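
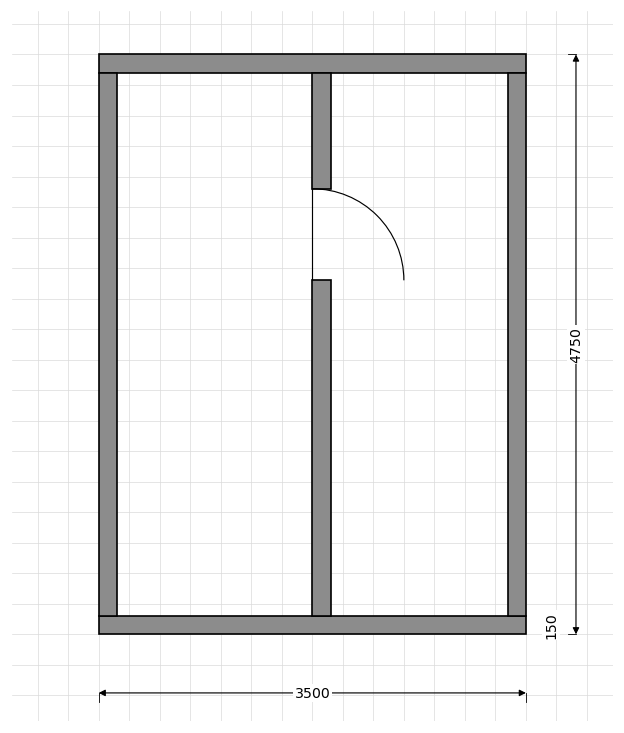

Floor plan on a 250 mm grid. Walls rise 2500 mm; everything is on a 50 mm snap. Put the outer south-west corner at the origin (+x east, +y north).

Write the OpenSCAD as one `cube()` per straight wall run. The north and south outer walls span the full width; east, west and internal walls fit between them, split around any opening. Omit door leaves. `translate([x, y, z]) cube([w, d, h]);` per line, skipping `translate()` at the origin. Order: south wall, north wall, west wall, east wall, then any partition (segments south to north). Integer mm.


cube([3500, 150, 2500]);
translate([0, 4600, 0]) cube([3500, 150, 2500]);
translate([0, 150, 0]) cube([150, 4450, 2500]);
translate([3350, 150, 0]) cube([150, 4450, 2500]);
translate([1750, 150, 0]) cube([150, 2750, 2500]);
translate([1750, 3650, 0]) cube([150, 950, 2500]);


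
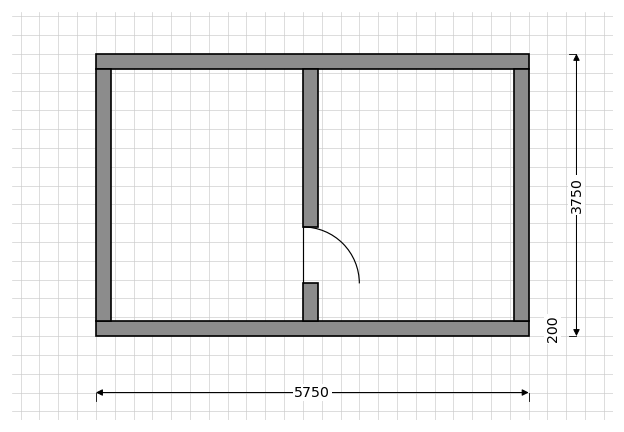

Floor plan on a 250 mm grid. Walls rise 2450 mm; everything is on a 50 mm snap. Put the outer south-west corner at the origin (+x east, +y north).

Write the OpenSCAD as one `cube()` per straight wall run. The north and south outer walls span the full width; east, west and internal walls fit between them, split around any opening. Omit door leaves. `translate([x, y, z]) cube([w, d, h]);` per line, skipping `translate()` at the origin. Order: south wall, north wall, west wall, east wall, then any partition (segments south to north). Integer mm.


cube([5750, 200, 2450]);
translate([0, 3550, 0]) cube([5750, 200, 2450]);
translate([0, 200, 0]) cube([200, 3350, 2450]);
translate([5550, 200, 0]) cube([200, 3350, 2450]);
translate([2750, 200, 0]) cube([200, 500, 2450]);
translate([2750, 1450, 0]) cube([200, 2100, 2450]);


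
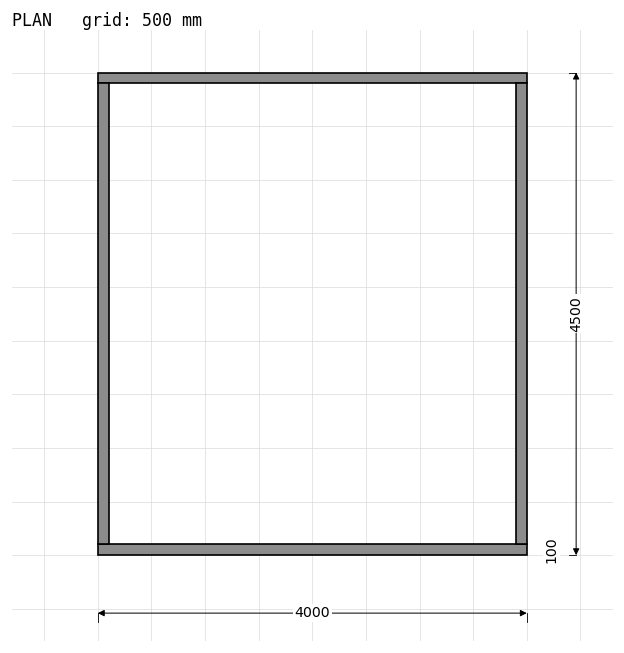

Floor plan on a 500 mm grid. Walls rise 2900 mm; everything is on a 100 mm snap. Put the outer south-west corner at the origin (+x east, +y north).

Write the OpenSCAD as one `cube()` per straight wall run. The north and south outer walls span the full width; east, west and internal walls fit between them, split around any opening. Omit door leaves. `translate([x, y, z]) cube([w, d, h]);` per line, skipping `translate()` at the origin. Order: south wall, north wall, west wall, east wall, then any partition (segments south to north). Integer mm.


cube([4000, 100, 2900]);
translate([0, 4400, 0]) cube([4000, 100, 2900]);
translate([0, 100, 0]) cube([100, 4300, 2900]);
translate([3900, 100, 0]) cube([100, 4300, 2900]);


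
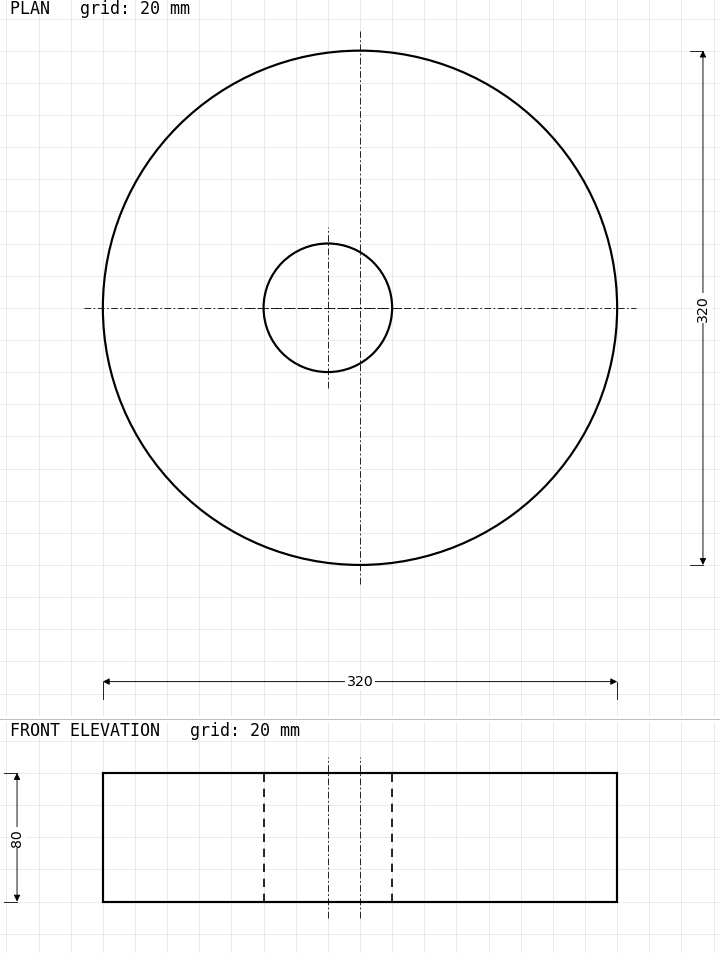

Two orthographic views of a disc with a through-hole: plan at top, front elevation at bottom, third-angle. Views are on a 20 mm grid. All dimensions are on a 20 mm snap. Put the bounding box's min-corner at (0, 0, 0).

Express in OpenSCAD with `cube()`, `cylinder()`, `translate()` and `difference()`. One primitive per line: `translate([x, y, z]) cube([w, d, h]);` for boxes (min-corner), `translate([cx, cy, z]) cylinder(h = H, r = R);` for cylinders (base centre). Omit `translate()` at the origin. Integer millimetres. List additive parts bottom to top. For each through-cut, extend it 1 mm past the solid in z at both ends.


difference() {
  translate([160, 160, 0]) cylinder(h = 80, r = 160);
  translate([140, 160, -1]) cylinder(h = 82, r = 40);
}


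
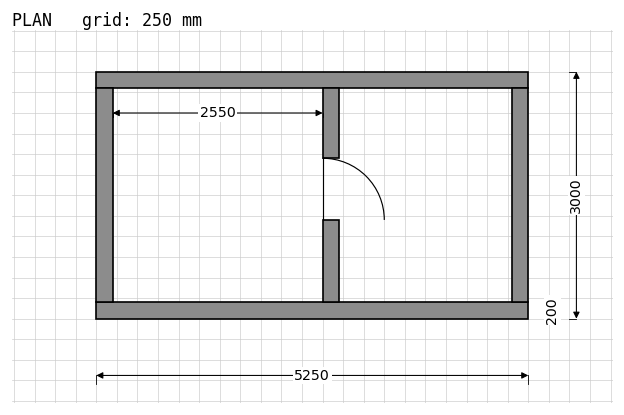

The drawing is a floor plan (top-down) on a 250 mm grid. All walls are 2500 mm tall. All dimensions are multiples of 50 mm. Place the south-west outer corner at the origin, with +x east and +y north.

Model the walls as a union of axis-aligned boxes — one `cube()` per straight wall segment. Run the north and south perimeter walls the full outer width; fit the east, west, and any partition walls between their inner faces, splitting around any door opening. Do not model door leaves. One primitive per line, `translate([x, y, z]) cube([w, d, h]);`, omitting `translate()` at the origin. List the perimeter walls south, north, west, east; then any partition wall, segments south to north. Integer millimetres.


cube([5250, 200, 2500]);
translate([0, 2800, 0]) cube([5250, 200, 2500]);
translate([0, 200, 0]) cube([200, 2600, 2500]);
translate([5050, 200, 0]) cube([200, 2600, 2500]);
translate([2750, 200, 0]) cube([200, 1000, 2500]);
translate([2750, 1950, 0]) cube([200, 850, 2500]);


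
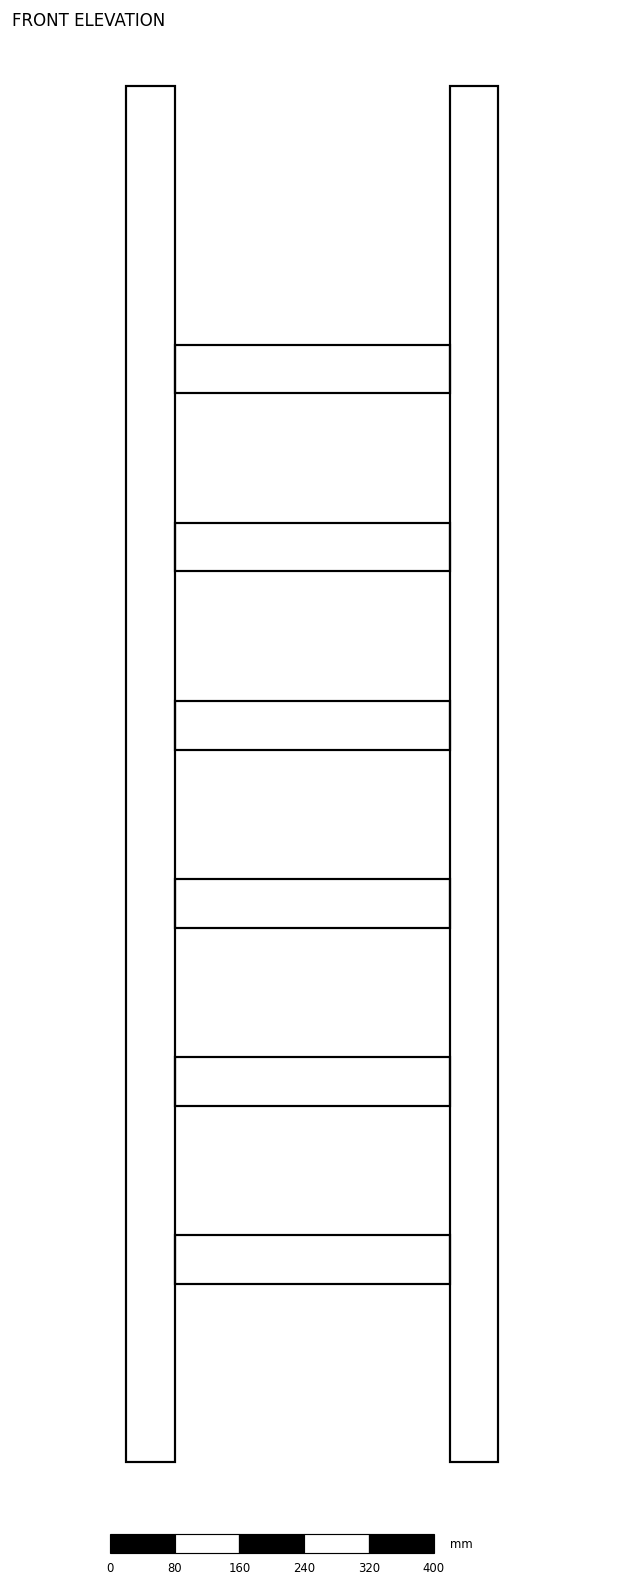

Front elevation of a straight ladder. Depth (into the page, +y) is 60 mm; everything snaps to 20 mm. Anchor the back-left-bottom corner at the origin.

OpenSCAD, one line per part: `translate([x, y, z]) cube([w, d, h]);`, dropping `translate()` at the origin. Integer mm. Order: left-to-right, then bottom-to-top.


cube([60, 60, 1700]);
translate([60, 0, 220]) cube([340, 60, 60]);
translate([60, 0, 440]) cube([340, 60, 60]);
translate([60, 0, 660]) cube([340, 60, 60]);
translate([60, 0, 880]) cube([340, 60, 60]);
translate([60, 0, 1100]) cube([340, 60, 60]);
translate([60, 0, 1320]) cube([340, 60, 60]);
translate([400, 0, 0]) cube([60, 60, 1700]);


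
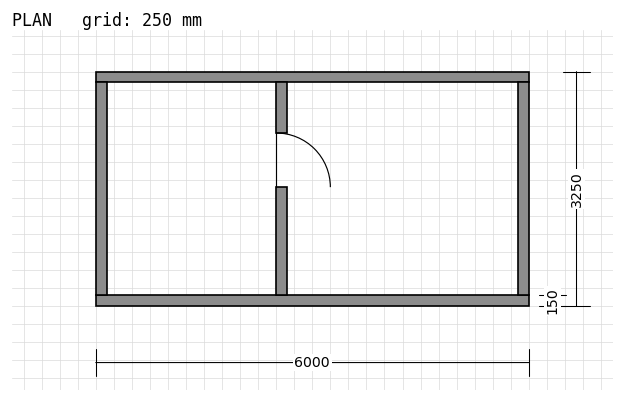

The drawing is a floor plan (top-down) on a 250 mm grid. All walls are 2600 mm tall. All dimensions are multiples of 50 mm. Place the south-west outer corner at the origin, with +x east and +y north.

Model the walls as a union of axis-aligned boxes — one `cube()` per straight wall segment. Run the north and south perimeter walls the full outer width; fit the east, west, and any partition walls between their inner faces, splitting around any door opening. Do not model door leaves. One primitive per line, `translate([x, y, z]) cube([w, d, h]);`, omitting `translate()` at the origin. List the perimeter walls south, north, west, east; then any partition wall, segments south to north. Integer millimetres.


cube([6000, 150, 2600]);
translate([0, 3100, 0]) cube([6000, 150, 2600]);
translate([0, 150, 0]) cube([150, 2950, 2600]);
translate([5850, 150, 0]) cube([150, 2950, 2600]);
translate([2500, 150, 0]) cube([150, 1500, 2600]);
translate([2500, 2400, 0]) cube([150, 700, 2600]);


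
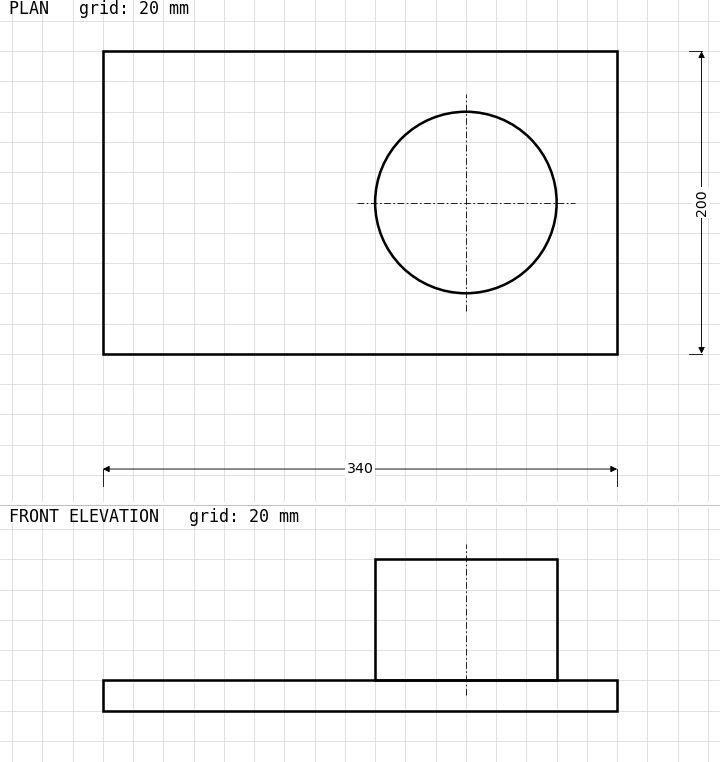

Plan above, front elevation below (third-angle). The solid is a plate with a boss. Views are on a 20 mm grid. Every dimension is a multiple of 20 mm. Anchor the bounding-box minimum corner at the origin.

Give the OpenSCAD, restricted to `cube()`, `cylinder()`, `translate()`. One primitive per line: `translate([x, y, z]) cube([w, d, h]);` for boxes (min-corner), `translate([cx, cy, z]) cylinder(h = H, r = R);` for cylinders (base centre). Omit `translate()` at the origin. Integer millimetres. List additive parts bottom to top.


cube([340, 200, 20]);
translate([240, 100, 20]) cylinder(h = 80, r = 60);


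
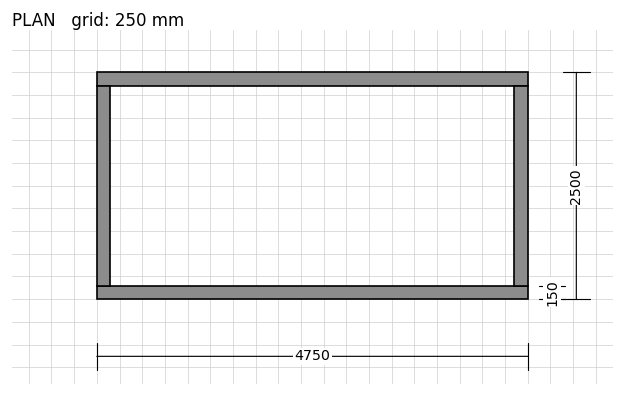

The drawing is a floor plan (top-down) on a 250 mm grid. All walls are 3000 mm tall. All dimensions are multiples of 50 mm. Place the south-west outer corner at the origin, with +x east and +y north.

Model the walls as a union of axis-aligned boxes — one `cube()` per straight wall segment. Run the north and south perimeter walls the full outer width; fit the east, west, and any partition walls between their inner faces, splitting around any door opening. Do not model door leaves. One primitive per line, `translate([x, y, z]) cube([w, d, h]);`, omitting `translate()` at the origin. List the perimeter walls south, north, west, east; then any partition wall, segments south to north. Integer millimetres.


cube([4750, 150, 3000]);
translate([0, 2350, 0]) cube([4750, 150, 3000]);
translate([0, 150, 0]) cube([150, 2200, 3000]);
translate([4600, 150, 0]) cube([150, 2200, 3000]);


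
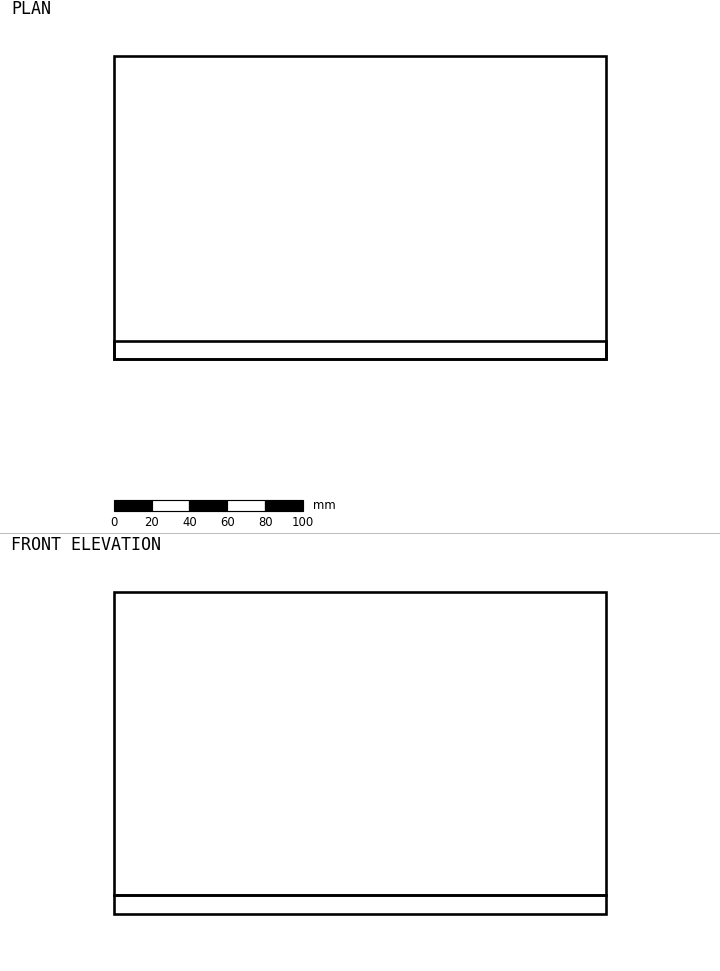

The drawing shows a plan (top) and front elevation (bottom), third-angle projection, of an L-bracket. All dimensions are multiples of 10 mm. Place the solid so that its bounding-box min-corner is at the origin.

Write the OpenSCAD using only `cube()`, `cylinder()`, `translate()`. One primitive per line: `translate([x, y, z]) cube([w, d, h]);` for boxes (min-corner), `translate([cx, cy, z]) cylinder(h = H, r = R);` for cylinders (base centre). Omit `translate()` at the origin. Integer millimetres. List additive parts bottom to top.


cube([260, 160, 10]);
translate([0, 0, 10]) cube([260, 10, 160]);


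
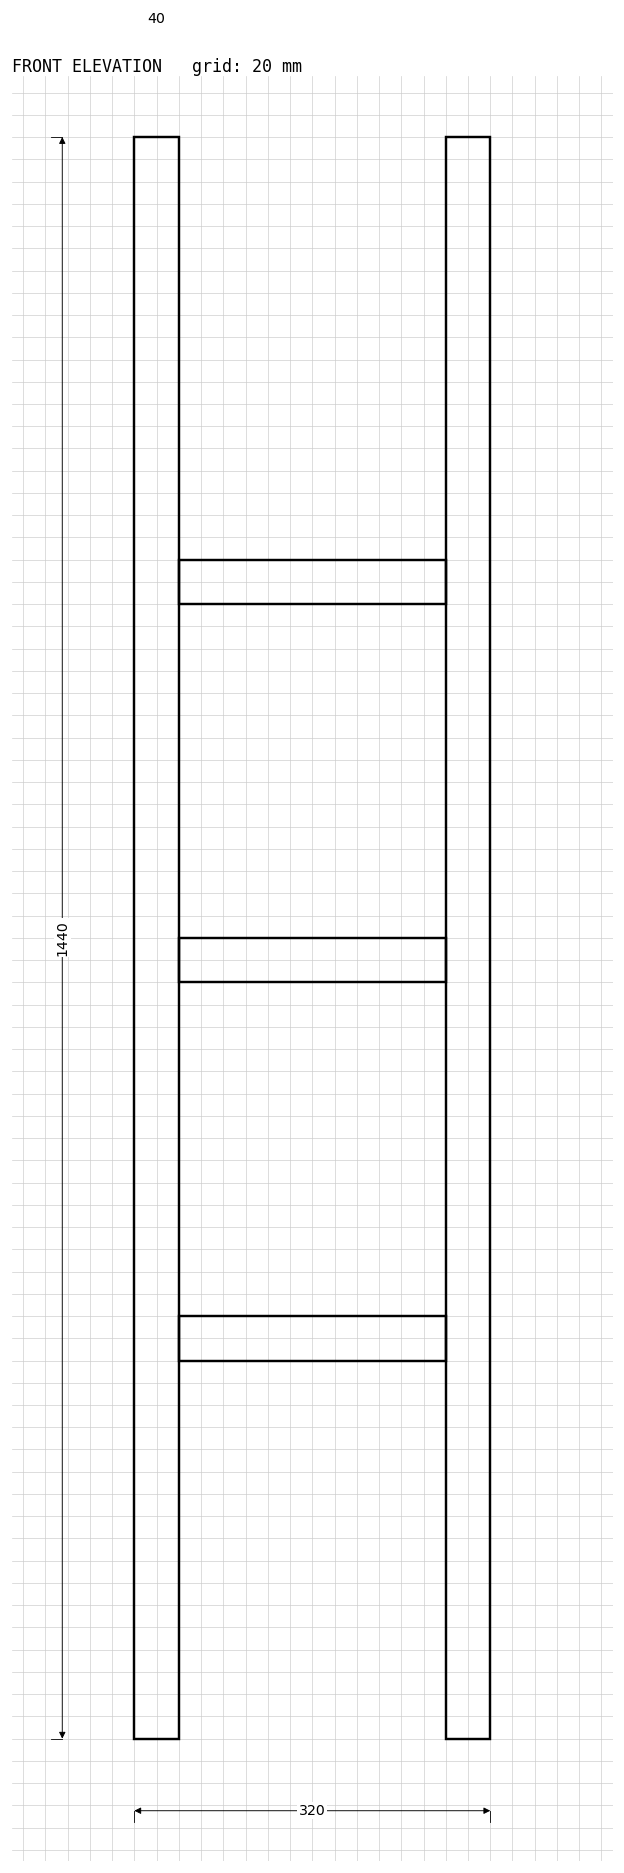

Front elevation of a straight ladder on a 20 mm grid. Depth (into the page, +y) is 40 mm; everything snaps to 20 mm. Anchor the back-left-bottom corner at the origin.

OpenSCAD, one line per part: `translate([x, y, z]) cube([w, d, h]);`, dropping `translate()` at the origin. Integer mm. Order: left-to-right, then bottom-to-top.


cube([40, 40, 1440]);
translate([40, 0, 340]) cube([240, 40, 40]);
translate([40, 0, 680]) cube([240, 40, 40]);
translate([40, 0, 1020]) cube([240, 40, 40]);
translate([280, 0, 0]) cube([40, 40, 1440]);


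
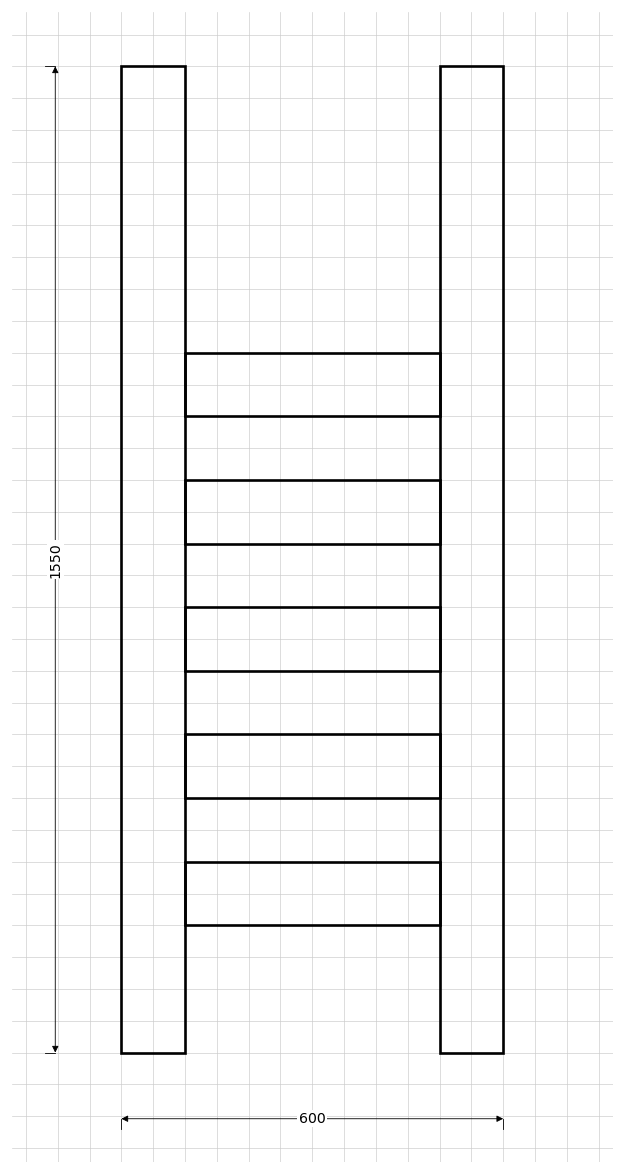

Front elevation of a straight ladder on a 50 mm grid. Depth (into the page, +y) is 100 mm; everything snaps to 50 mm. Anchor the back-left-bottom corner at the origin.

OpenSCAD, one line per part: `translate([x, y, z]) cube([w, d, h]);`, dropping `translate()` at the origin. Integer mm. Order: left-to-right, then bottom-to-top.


cube([100, 100, 1550]);
translate([100, 0, 200]) cube([400, 100, 100]);
translate([100, 0, 400]) cube([400, 100, 100]);
translate([100, 0, 600]) cube([400, 100, 100]);
translate([100, 0, 800]) cube([400, 100, 100]);
translate([100, 0, 1000]) cube([400, 100, 100]);
translate([500, 0, 0]) cube([100, 100, 1550]);


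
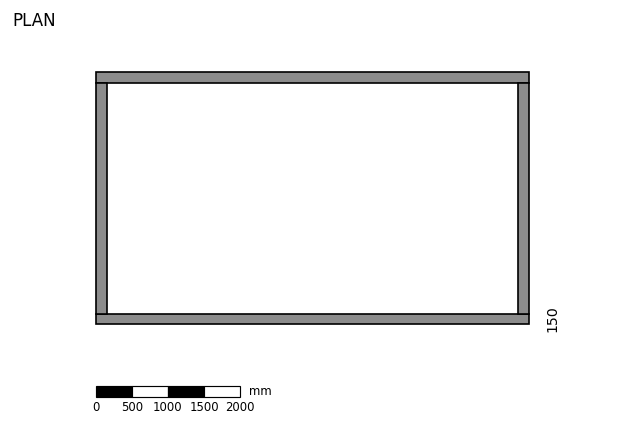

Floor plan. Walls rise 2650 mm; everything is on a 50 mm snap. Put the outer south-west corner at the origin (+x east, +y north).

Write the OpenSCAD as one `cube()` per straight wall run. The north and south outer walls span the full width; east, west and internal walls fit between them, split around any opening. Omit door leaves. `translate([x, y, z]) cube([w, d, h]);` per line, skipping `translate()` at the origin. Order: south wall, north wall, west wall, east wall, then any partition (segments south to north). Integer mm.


cube([6000, 150, 2650]);
translate([0, 3350, 0]) cube([6000, 150, 2650]);
translate([0, 150, 0]) cube([150, 3200, 2650]);
translate([5850, 150, 0]) cube([150, 3200, 2650]);


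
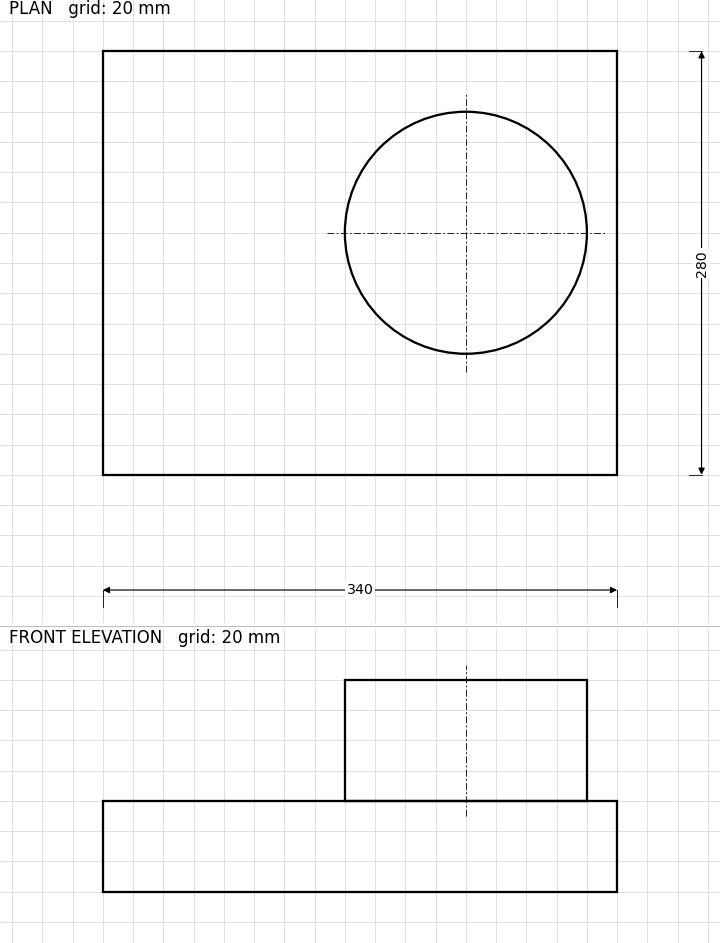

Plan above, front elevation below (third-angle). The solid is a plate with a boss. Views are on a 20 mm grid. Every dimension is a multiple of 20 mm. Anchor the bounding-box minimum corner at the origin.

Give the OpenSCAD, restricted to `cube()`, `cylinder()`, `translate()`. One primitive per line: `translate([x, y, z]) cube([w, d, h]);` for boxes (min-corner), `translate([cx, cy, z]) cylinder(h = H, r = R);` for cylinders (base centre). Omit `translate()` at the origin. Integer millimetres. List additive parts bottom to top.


cube([340, 280, 60]);
translate([240, 160, 60]) cylinder(h = 80, r = 80);


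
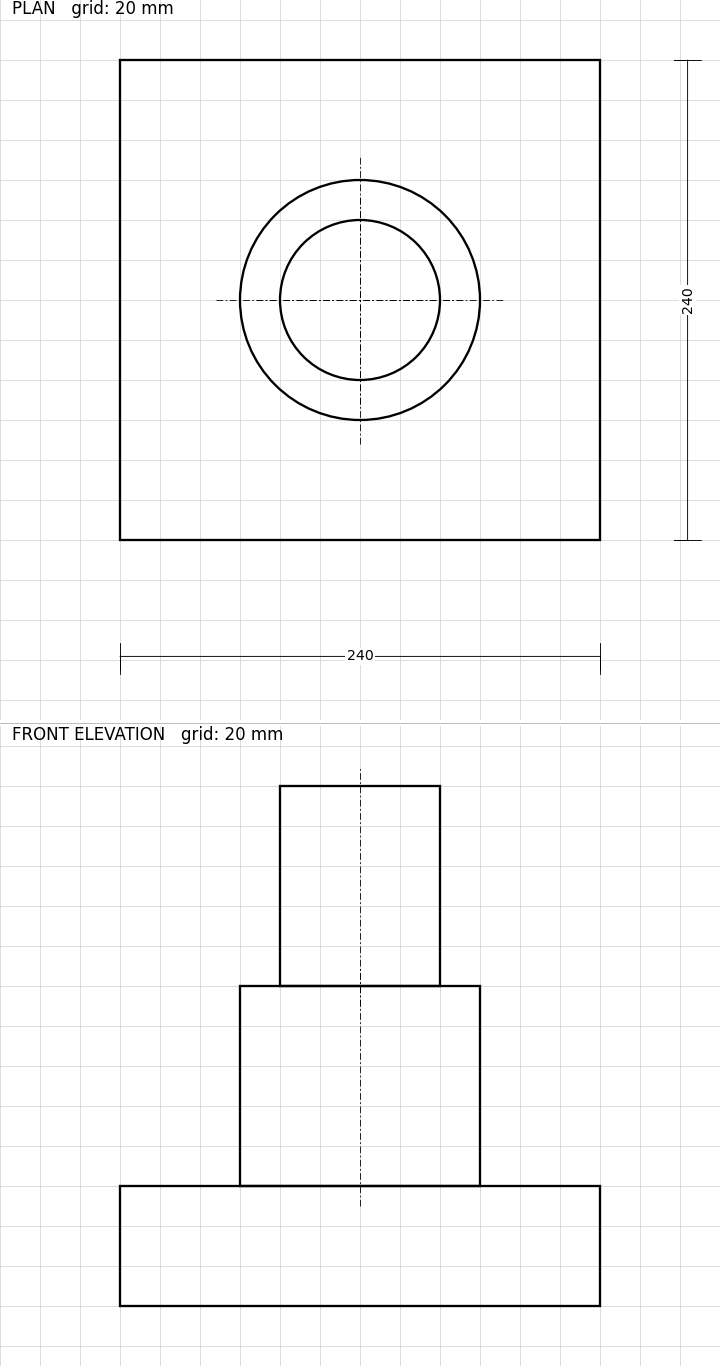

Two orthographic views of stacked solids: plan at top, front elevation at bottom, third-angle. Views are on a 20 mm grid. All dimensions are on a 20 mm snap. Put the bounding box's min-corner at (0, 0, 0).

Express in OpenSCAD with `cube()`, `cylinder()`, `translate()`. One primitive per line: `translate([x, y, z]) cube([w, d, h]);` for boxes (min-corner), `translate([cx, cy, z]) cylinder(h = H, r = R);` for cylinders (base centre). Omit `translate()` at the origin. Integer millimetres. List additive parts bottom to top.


cube([240, 240, 60]);
translate([120, 120, 60]) cylinder(h = 100, r = 60);
translate([120, 120, 160]) cylinder(h = 100, r = 40);


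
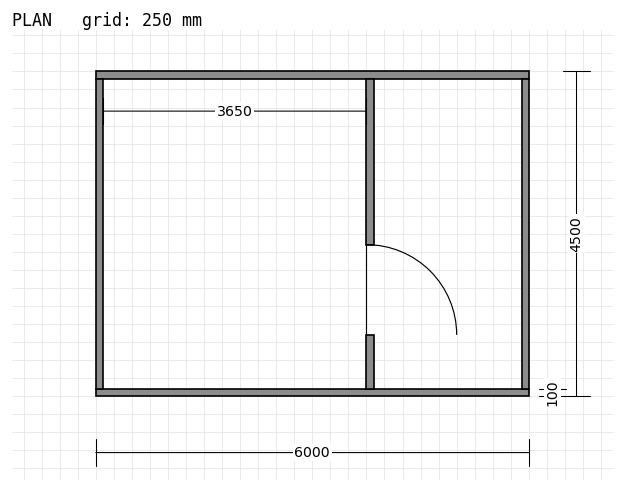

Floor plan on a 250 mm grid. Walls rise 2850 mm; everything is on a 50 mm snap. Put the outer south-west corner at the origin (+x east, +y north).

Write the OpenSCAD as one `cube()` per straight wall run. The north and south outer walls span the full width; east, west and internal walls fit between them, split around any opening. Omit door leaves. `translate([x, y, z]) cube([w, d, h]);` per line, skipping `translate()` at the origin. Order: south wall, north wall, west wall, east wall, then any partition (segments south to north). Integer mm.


cube([6000, 100, 2850]);
translate([0, 4400, 0]) cube([6000, 100, 2850]);
translate([0, 100, 0]) cube([100, 4300, 2850]);
translate([5900, 100, 0]) cube([100, 4300, 2850]);
translate([3750, 100, 0]) cube([100, 750, 2850]);
translate([3750, 2100, 0]) cube([100, 2300, 2850]);


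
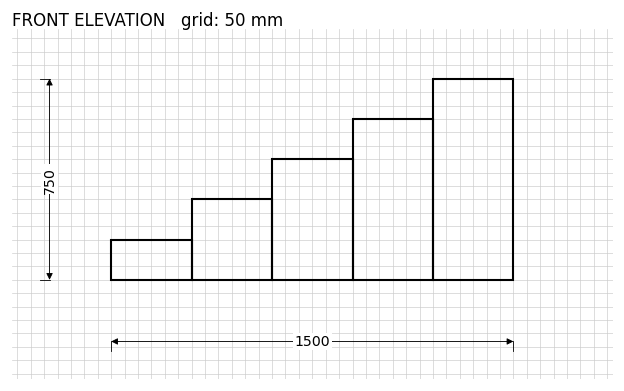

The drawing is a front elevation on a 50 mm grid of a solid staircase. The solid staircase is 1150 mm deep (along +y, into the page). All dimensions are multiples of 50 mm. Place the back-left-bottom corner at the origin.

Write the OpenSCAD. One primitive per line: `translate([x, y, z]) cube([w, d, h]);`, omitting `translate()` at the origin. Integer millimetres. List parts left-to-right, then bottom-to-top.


cube([300, 1150, 150]);
translate([300, 0, 0]) cube([300, 1150, 300]);
translate([600, 0, 0]) cube([300, 1150, 450]);
translate([900, 0, 0]) cube([300, 1150, 600]);
translate([1200, 0, 0]) cube([300, 1150, 750]);


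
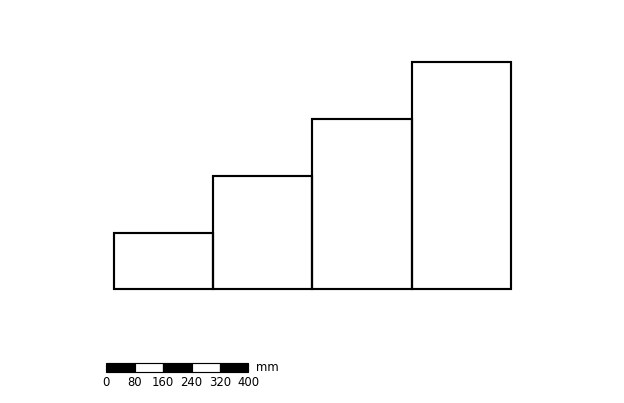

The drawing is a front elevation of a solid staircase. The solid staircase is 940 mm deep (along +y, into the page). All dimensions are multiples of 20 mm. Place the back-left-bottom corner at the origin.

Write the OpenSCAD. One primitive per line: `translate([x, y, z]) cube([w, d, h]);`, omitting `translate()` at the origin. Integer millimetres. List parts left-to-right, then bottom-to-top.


cube([280, 940, 160]);
translate([280, 0, 0]) cube([280, 940, 320]);
translate([560, 0, 0]) cube([280, 940, 480]);
translate([840, 0, 0]) cube([280, 940, 640]);


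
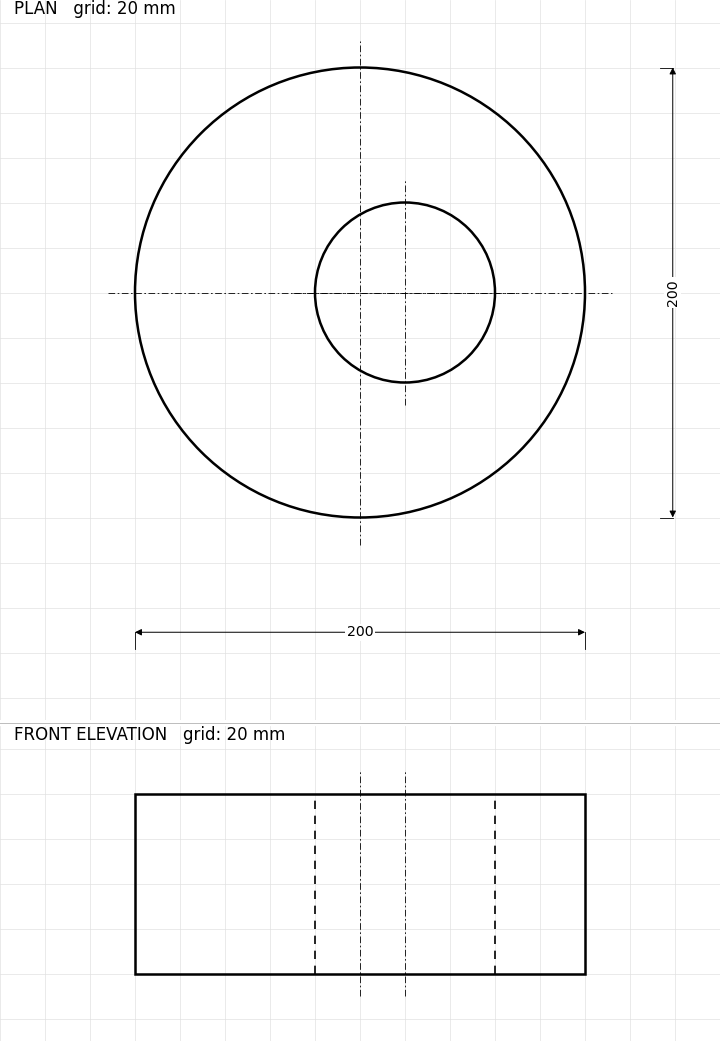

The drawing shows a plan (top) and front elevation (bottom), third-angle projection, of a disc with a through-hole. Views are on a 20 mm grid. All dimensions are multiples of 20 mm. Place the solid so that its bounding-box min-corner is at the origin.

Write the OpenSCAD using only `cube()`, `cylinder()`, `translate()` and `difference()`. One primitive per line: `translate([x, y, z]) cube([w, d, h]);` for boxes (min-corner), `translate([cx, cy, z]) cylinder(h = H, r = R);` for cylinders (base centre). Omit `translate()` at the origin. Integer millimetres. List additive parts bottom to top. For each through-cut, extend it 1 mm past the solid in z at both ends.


difference() {
  translate([100, 100, 0]) cylinder(h = 80, r = 100);
  translate([120, 100, -1]) cylinder(h = 82, r = 40);
}


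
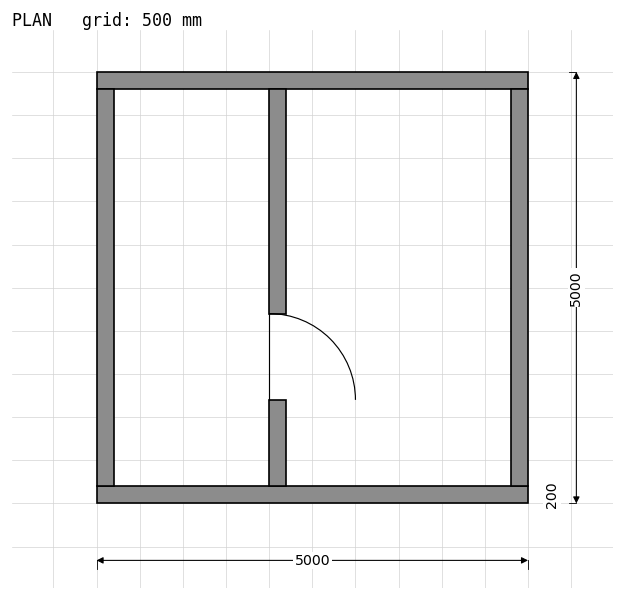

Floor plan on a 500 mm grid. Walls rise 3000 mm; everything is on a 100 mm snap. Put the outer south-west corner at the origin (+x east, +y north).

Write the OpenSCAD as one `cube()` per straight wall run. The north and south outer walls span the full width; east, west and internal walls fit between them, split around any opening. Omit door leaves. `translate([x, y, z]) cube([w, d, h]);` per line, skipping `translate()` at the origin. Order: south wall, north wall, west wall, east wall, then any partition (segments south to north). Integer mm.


cube([5000, 200, 3000]);
translate([0, 4800, 0]) cube([5000, 200, 3000]);
translate([0, 200, 0]) cube([200, 4600, 3000]);
translate([4800, 200, 0]) cube([200, 4600, 3000]);
translate([2000, 200, 0]) cube([200, 1000, 3000]);
translate([2000, 2200, 0]) cube([200, 2600, 3000]);


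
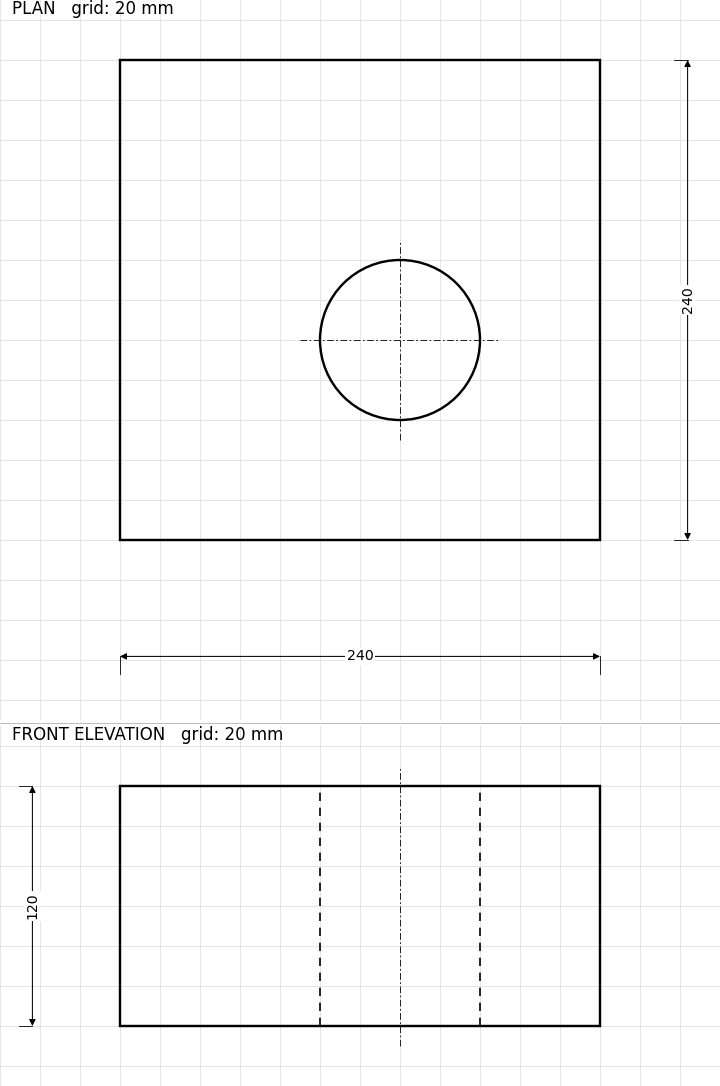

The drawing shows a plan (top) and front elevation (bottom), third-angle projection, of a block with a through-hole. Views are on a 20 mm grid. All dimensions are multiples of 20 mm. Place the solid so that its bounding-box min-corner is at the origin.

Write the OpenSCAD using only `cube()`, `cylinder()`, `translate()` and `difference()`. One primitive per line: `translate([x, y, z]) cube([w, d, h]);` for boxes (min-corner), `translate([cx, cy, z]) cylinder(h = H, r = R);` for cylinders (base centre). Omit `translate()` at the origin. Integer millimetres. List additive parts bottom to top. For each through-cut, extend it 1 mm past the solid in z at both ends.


difference() {
  cube([240, 240, 120]);
  translate([140, 100, -1]) cylinder(h = 122, r = 40);
}


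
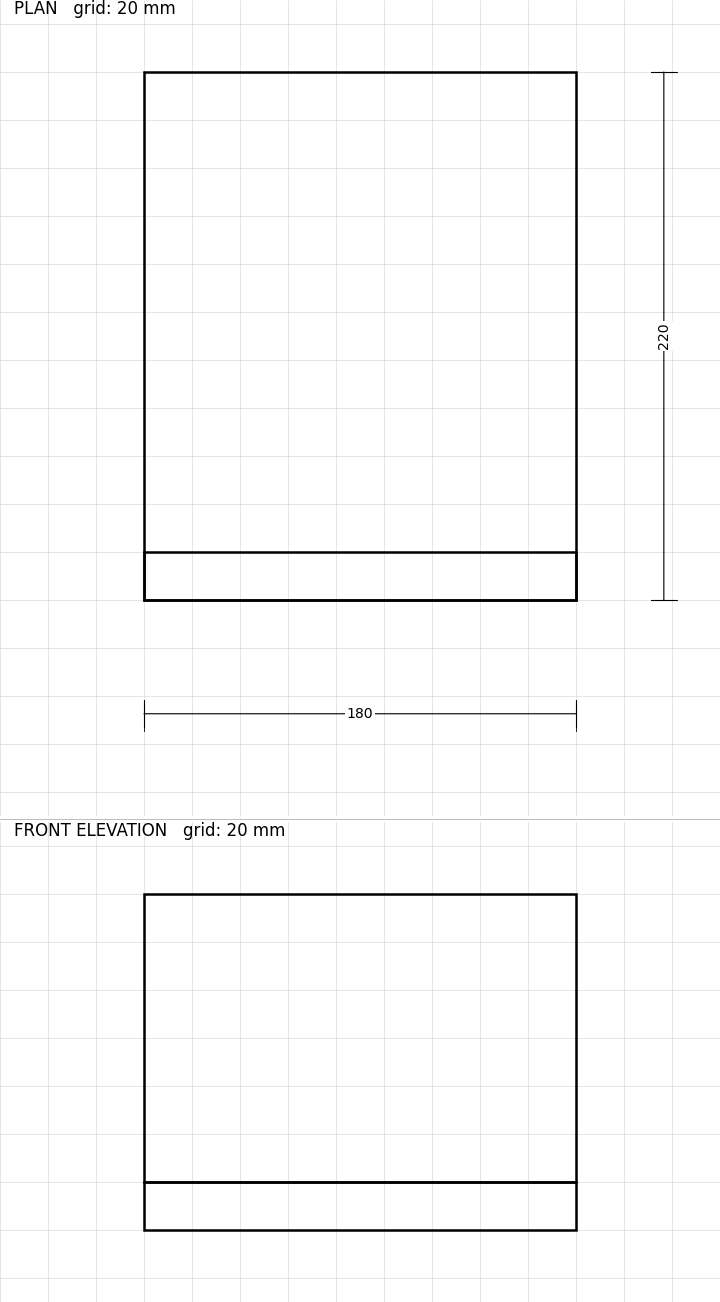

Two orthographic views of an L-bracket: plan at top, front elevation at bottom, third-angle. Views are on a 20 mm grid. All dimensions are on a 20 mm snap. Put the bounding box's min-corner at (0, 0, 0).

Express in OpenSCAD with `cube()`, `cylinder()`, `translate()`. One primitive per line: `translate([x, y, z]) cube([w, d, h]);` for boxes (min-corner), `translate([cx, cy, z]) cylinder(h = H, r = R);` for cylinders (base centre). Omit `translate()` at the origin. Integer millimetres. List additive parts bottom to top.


cube([180, 220, 20]);
translate([0, 0, 20]) cube([180, 20, 120]);


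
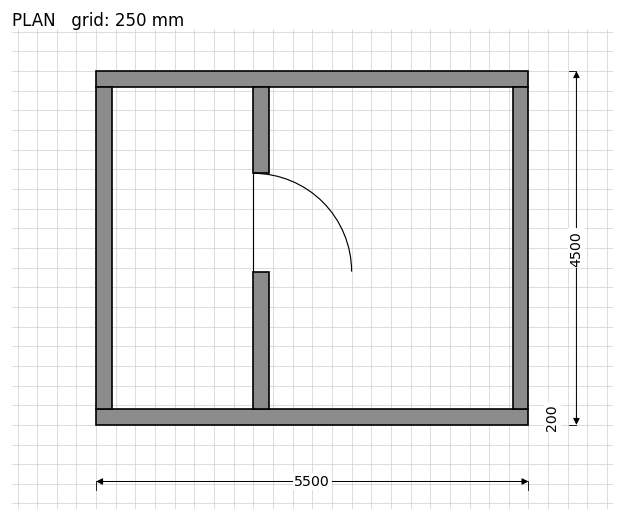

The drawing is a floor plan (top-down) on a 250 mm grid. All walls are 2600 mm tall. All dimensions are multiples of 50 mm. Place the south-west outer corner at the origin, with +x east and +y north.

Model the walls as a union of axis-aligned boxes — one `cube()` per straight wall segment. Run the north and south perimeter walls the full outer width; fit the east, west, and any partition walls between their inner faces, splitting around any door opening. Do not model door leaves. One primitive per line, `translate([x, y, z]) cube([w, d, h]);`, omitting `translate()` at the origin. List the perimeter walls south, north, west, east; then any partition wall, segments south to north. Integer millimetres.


cube([5500, 200, 2600]);
translate([0, 4300, 0]) cube([5500, 200, 2600]);
translate([0, 200, 0]) cube([200, 4100, 2600]);
translate([5300, 200, 0]) cube([200, 4100, 2600]);
translate([2000, 200, 0]) cube([200, 1750, 2600]);
translate([2000, 3200, 0]) cube([200, 1100, 2600]);


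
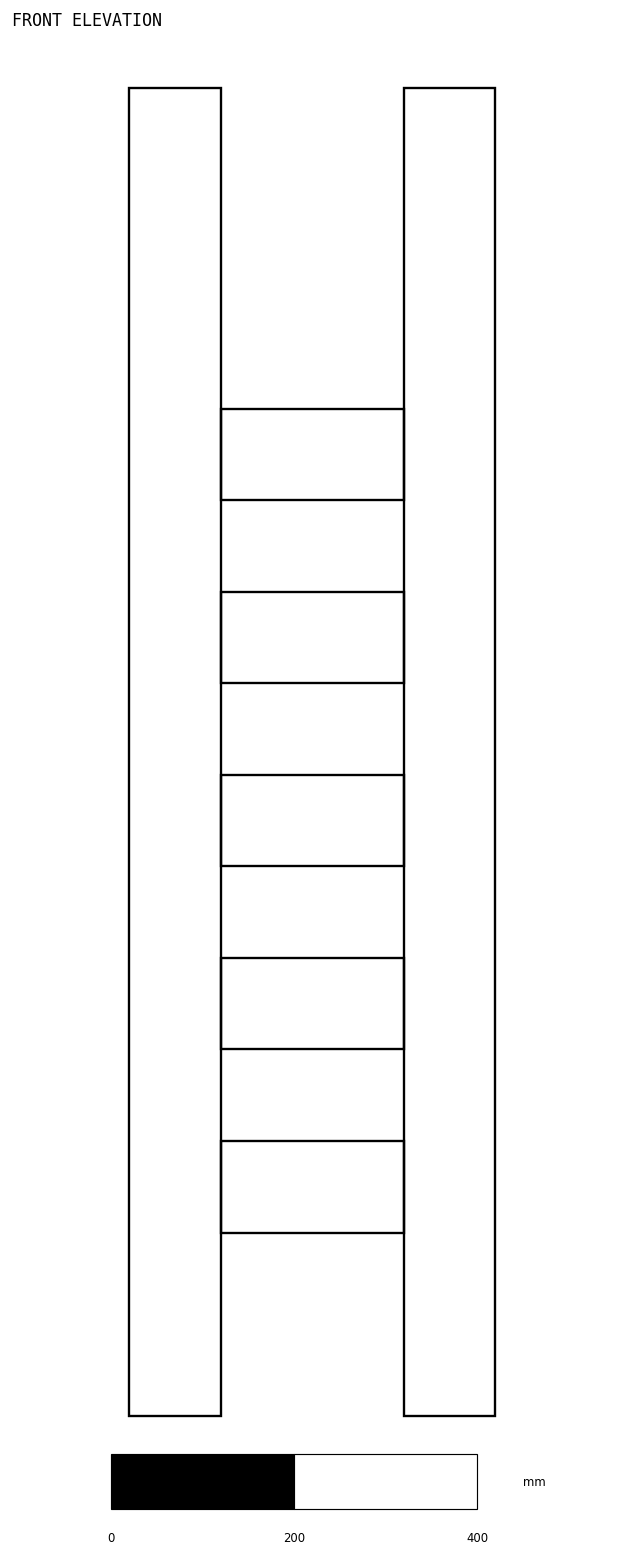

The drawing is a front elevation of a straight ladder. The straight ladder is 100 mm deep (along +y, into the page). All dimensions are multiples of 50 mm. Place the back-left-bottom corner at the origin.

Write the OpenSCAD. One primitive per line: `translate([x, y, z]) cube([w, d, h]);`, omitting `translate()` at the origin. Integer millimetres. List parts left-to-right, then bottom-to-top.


cube([100, 100, 1450]);
translate([100, 0, 200]) cube([200, 100, 100]);
translate([100, 0, 400]) cube([200, 100, 100]);
translate([100, 0, 600]) cube([200, 100, 100]);
translate([100, 0, 800]) cube([200, 100, 100]);
translate([100, 0, 1000]) cube([200, 100, 100]);
translate([300, 0, 0]) cube([100, 100, 1450]);


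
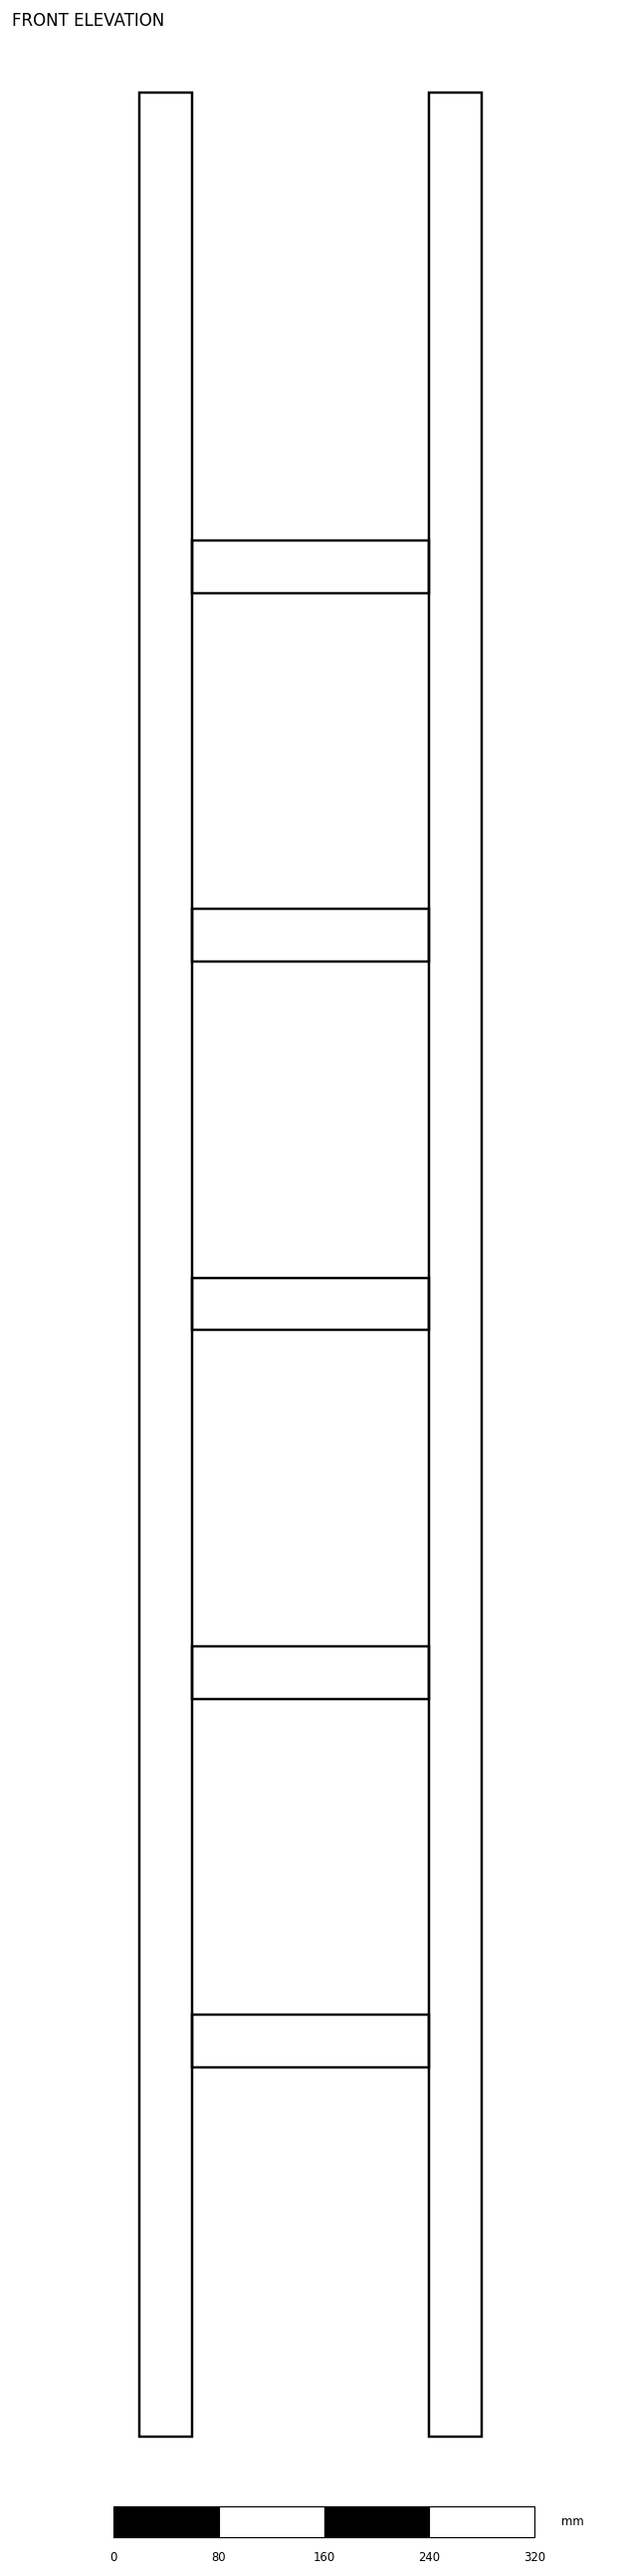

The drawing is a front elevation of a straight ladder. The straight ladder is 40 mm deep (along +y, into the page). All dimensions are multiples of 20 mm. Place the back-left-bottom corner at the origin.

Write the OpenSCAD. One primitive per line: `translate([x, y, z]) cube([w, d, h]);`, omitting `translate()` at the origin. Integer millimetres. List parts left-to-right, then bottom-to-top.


cube([40, 40, 1780]);
translate([40, 0, 280]) cube([180, 40, 40]);
translate([40, 0, 560]) cube([180, 40, 40]);
translate([40, 0, 840]) cube([180, 40, 40]);
translate([40, 0, 1120]) cube([180, 40, 40]);
translate([40, 0, 1400]) cube([180, 40, 40]);
translate([220, 0, 0]) cube([40, 40, 1780]);


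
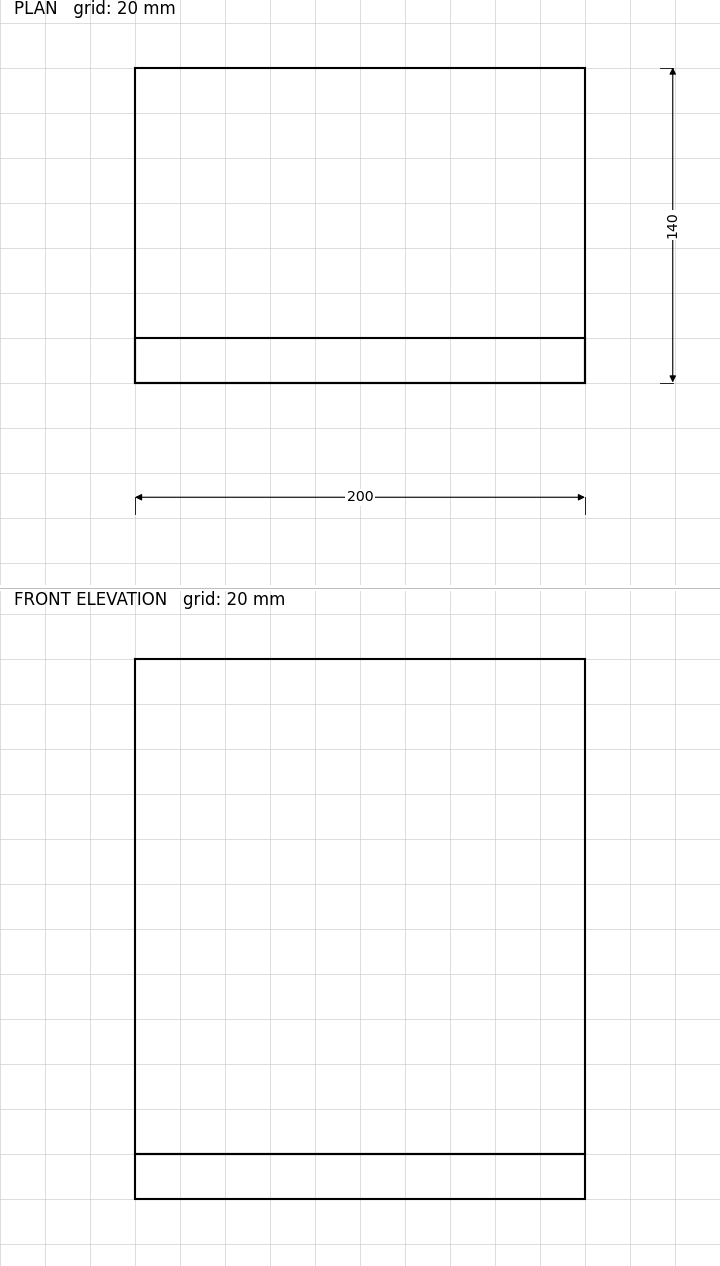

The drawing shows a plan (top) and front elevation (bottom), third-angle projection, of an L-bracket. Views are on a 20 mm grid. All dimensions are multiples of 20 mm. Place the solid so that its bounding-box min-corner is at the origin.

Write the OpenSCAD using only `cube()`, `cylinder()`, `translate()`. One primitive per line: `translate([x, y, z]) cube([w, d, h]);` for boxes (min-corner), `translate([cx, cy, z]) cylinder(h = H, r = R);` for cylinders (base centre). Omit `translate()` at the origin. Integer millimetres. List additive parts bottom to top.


cube([200, 140, 20]);
translate([0, 0, 20]) cube([200, 20, 220]);


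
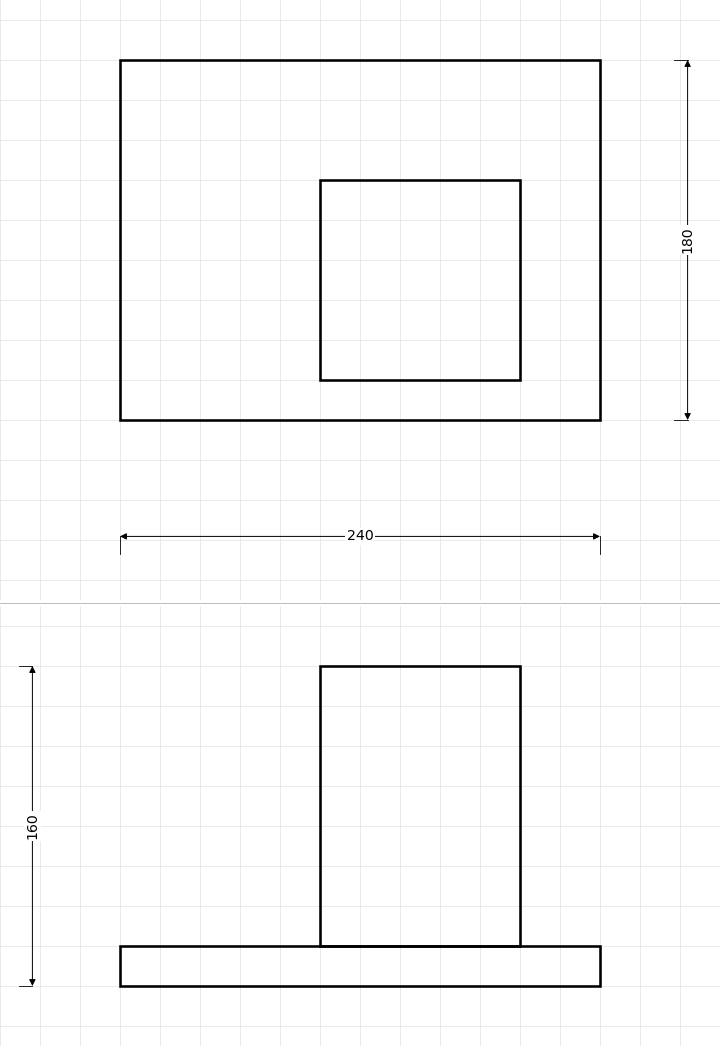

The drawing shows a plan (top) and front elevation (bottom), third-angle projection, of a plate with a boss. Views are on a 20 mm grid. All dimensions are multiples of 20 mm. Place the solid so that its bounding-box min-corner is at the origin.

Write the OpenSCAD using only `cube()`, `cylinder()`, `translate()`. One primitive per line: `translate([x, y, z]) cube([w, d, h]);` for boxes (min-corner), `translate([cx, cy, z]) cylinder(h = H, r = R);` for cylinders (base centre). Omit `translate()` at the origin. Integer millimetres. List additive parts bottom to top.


cube([240, 180, 20]);
translate([100, 20, 20]) cube([100, 100, 140]);


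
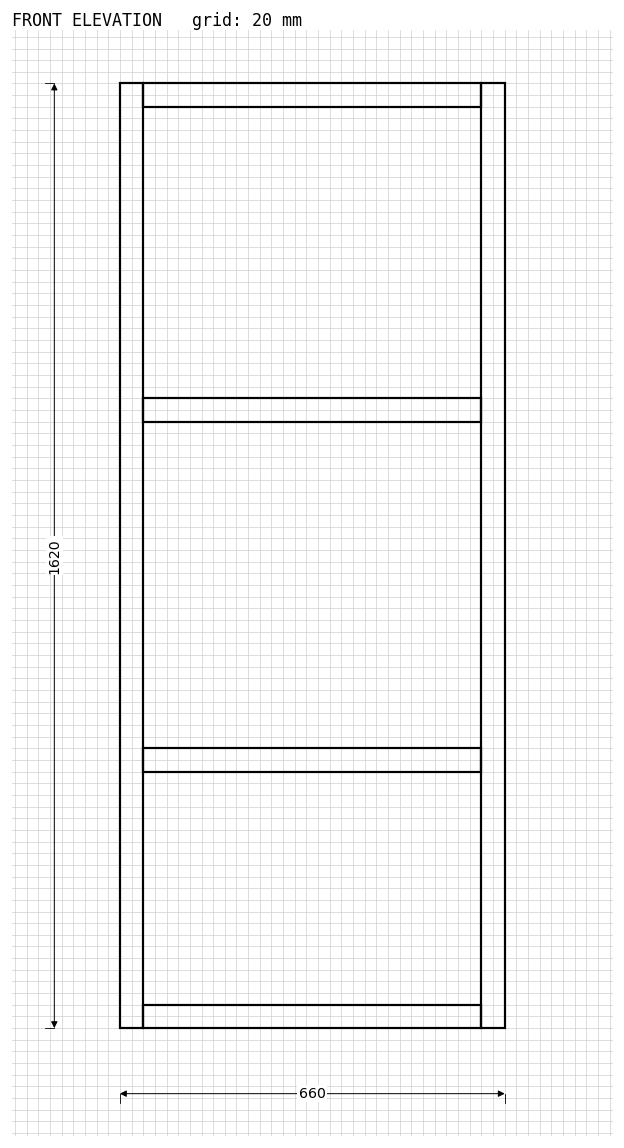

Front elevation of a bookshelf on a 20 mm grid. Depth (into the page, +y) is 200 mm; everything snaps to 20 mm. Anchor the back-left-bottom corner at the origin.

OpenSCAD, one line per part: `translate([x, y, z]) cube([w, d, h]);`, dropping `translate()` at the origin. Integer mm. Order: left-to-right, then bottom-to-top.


cube([40, 200, 1620]);
translate([40, 0, 0]) cube([580, 200, 40]);
translate([40, 0, 440]) cube([580, 200, 40]);
translate([40, 0, 1040]) cube([580, 200, 40]);
translate([40, 0, 1580]) cube([580, 200, 40]);
translate([620, 0, 0]) cube([40, 200, 1620]);


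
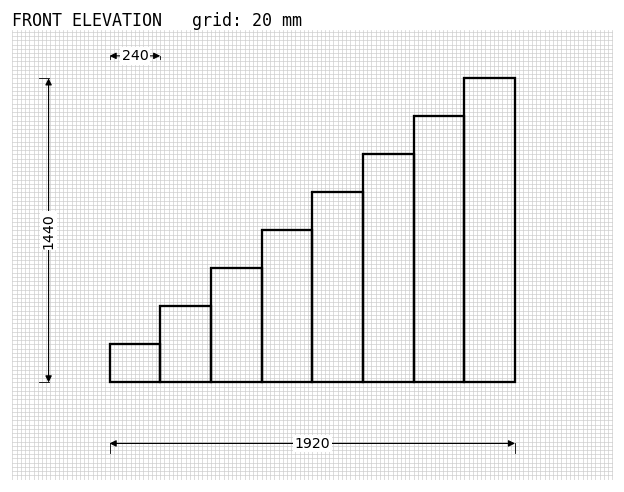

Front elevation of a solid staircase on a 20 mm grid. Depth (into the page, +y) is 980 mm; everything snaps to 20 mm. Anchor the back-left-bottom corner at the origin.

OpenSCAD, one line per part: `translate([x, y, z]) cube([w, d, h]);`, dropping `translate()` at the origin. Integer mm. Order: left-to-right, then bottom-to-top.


cube([240, 980, 180]);
translate([240, 0, 0]) cube([240, 980, 360]);
translate([480, 0, 0]) cube([240, 980, 540]);
translate([720, 0, 0]) cube([240, 980, 720]);
translate([960, 0, 0]) cube([240, 980, 900]);
translate([1200, 0, 0]) cube([240, 980, 1080]);
translate([1440, 0, 0]) cube([240, 980, 1260]);
translate([1680, 0, 0]) cube([240, 980, 1440]);


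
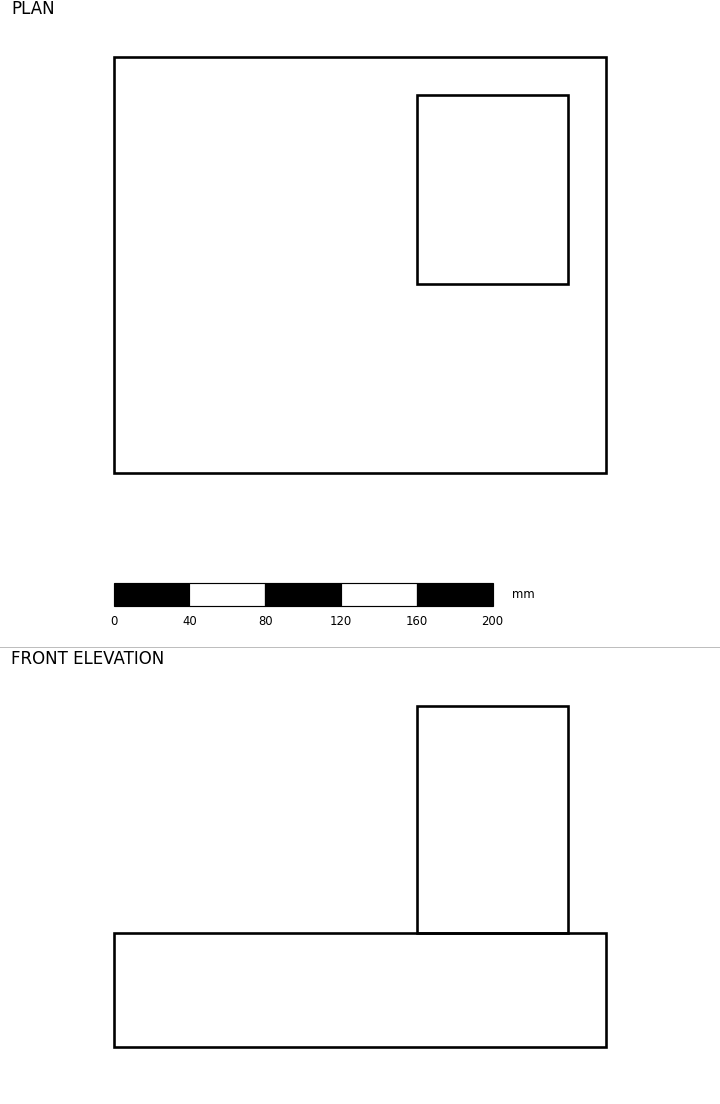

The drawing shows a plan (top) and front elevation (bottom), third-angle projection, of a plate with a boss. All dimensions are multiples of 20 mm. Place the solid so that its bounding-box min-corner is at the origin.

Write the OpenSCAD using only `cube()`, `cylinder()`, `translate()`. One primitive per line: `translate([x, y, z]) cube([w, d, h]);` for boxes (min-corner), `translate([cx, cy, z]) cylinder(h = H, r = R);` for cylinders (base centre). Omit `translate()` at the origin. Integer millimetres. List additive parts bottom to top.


cube([260, 220, 60]);
translate([160, 100, 60]) cube([80, 100, 120]);


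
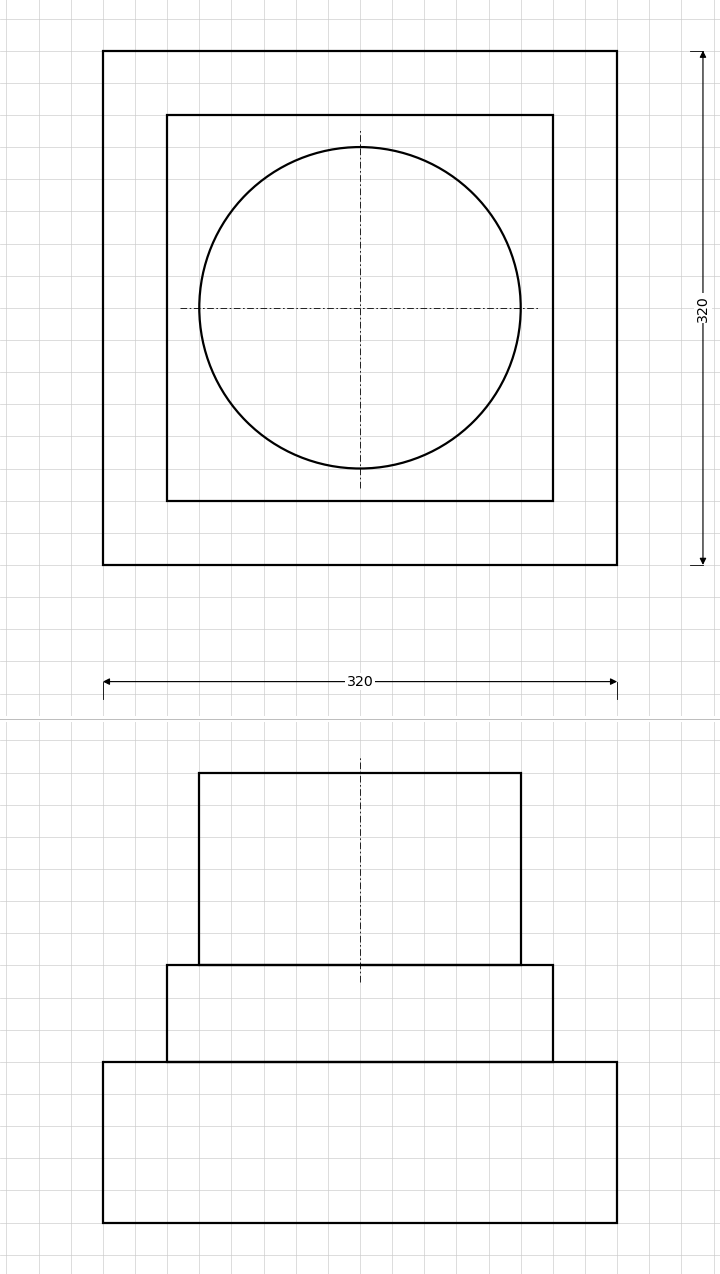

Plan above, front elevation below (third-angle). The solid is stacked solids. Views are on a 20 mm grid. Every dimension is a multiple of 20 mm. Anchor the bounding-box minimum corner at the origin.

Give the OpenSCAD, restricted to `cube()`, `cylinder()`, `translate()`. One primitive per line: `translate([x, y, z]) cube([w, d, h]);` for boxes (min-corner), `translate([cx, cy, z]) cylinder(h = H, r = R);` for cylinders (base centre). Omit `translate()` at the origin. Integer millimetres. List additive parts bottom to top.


cube([320, 320, 100]);
translate([40, 40, 100]) cube([240, 240, 60]);
translate([160, 160, 160]) cylinder(h = 120, r = 100);


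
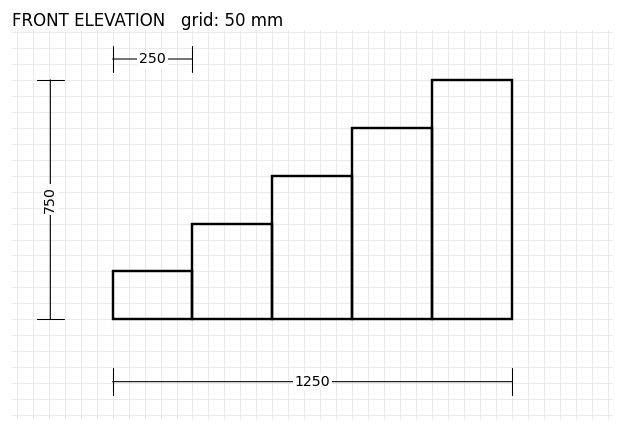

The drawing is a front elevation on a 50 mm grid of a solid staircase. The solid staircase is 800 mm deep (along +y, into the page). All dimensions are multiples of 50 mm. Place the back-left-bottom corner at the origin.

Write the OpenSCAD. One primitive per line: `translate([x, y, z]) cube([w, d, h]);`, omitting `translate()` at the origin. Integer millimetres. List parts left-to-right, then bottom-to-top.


cube([250, 800, 150]);
translate([250, 0, 0]) cube([250, 800, 300]);
translate([500, 0, 0]) cube([250, 800, 450]);
translate([750, 0, 0]) cube([250, 800, 600]);
translate([1000, 0, 0]) cube([250, 800, 750]);


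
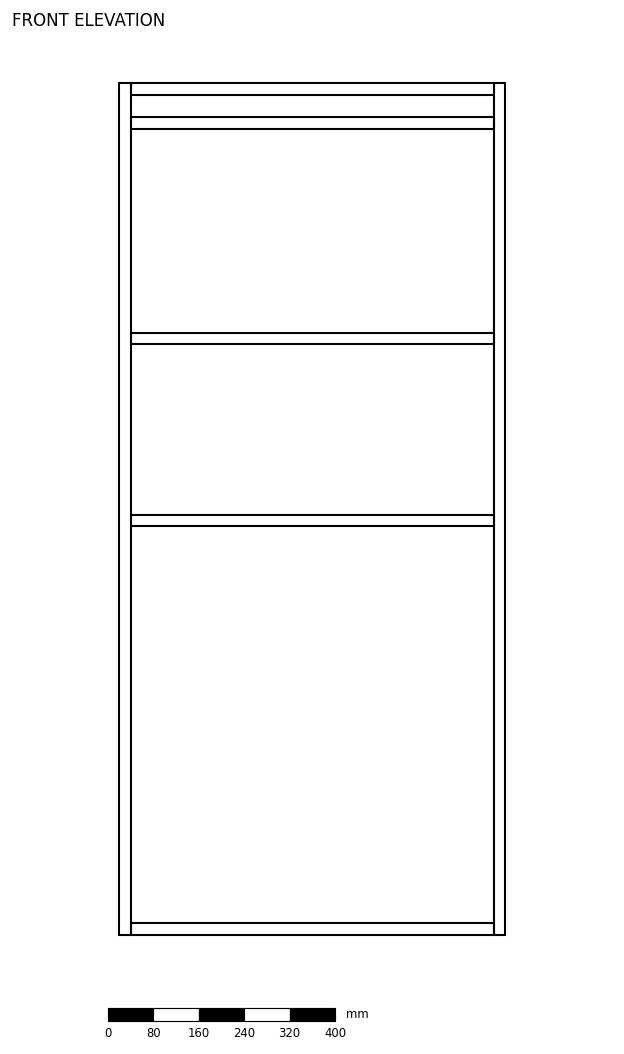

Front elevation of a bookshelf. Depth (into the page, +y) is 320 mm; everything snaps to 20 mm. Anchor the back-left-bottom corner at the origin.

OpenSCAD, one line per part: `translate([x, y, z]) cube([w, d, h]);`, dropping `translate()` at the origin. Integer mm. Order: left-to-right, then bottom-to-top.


cube([20, 320, 1500]);
translate([20, 0, 0]) cube([640, 320, 20]);
translate([20, 0, 720]) cube([640, 320, 20]);
translate([20, 0, 1040]) cube([640, 320, 20]);
translate([20, 0, 1420]) cube([640, 320, 20]);
translate([20, 0, 1480]) cube([640, 320, 20]);
translate([660, 0, 0]) cube([20, 320, 1500]);


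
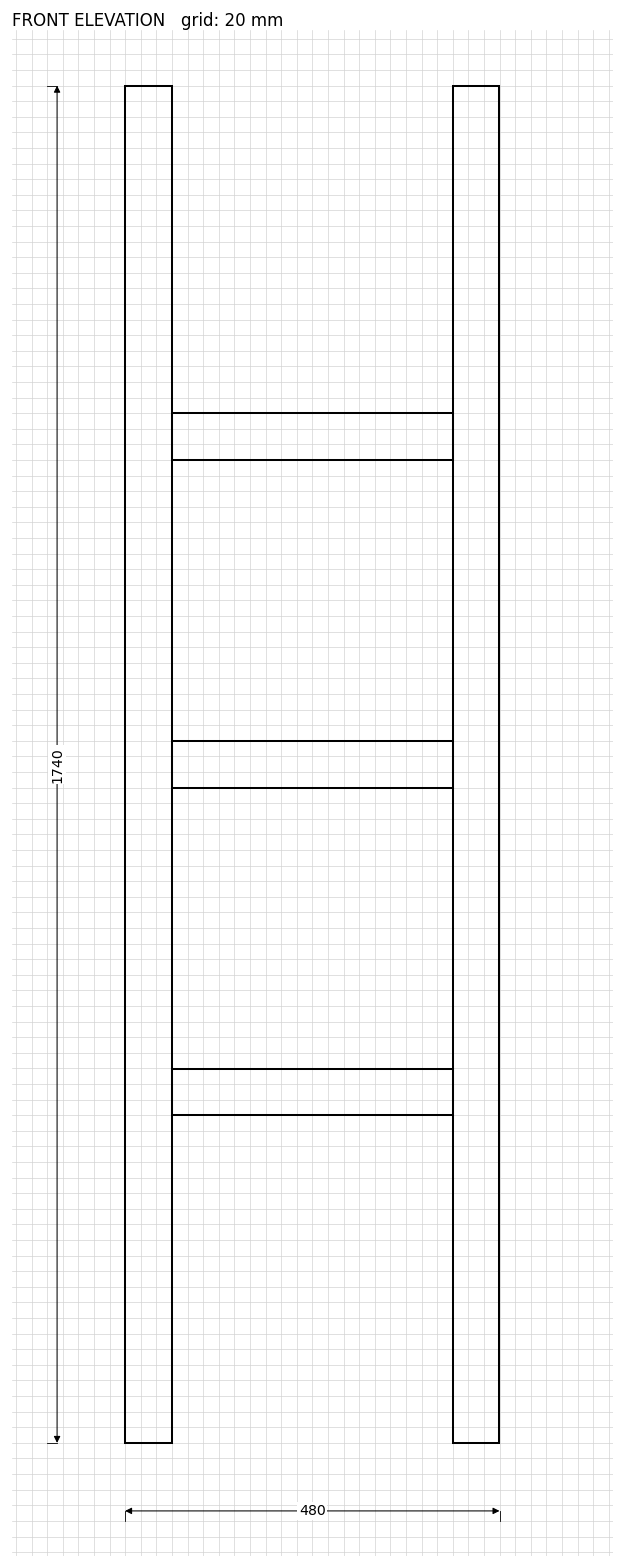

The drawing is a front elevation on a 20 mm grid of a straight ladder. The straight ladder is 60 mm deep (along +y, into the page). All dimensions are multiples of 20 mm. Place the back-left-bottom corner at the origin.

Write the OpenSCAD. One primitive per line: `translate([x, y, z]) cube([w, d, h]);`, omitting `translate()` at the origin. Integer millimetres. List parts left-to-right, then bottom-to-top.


cube([60, 60, 1740]);
translate([60, 0, 420]) cube([360, 60, 60]);
translate([60, 0, 840]) cube([360, 60, 60]);
translate([60, 0, 1260]) cube([360, 60, 60]);
translate([420, 0, 0]) cube([60, 60, 1740]);


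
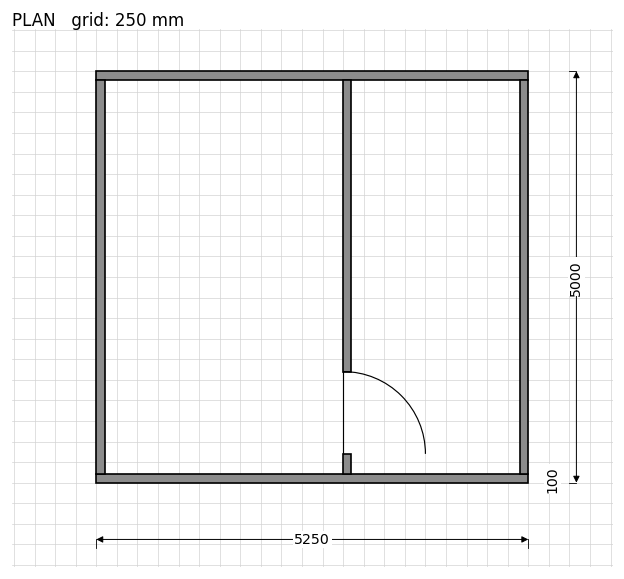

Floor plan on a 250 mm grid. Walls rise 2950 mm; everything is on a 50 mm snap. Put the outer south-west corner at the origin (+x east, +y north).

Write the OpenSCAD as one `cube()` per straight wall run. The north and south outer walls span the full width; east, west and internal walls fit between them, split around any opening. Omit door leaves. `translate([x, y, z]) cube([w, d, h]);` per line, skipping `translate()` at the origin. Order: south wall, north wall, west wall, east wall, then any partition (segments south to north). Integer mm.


cube([5250, 100, 2950]);
translate([0, 4900, 0]) cube([5250, 100, 2950]);
translate([0, 100, 0]) cube([100, 4800, 2950]);
translate([5150, 100, 0]) cube([100, 4800, 2950]);
translate([3000, 100, 0]) cube([100, 250, 2950]);
translate([3000, 1350, 0]) cube([100, 3550, 2950]);
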